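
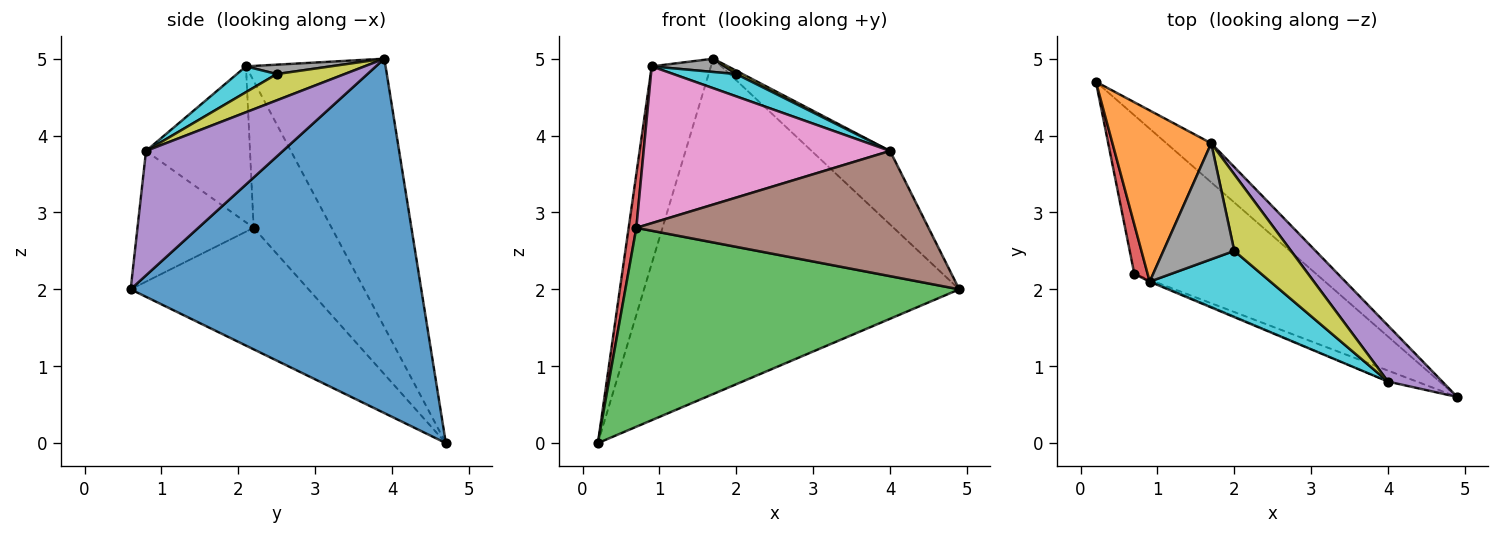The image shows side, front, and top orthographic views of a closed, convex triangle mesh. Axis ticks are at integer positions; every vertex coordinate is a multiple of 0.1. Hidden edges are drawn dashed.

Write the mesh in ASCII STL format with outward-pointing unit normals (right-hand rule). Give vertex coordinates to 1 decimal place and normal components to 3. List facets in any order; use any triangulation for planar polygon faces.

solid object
 facet normal 0.675 0.733 -0.085
  outer loop
   vertex 1.7 3.9 5.0
   vertex 4.9 0.6 2.0
   vertex 0.2 4.7 0.0
  endloop
 endfacet
 facet normal -0.872 0.370 0.321
  outer loop
   vertex 0.9 2.1 4.9
   vertex 1.7 3.9 5.0
   vertex 0.2 4.7 0.0
  endloop
 endfacet
 facet normal -0.385 -0.722 -0.576
  outer loop
   vertex 0.7 2.2 2.8
   vertex 0.2 4.7 0.0
   vertex 4.9 0.6 2.0
  endloop
 endfacet
 facet normal -0.991 -0.098 0.090
  outer loop
   vertex 0.7 2.2 2.8
   vertex 0.9 2.1 4.9
   vertex 0.2 4.7 0.0
  endloop
 endfacet
 facet normal 0.811 0.465 0.354
  outer loop
   vertex 4.0 0.8 3.8
   vertex 4.9 0.6 2.0
   vertex 1.7 3.9 5.0
  endloop
 endfacet
 facet normal -0.368 -0.926 -0.081
  outer loop
   vertex 4.0 0.8 3.8
   vertex 0.7 2.2 2.8
   vertex 4.9 0.6 2.0
  endloop
 endfacet
 facet normal -0.389 -0.921 -0.007
  outer loop
   vertex 4.0 0.8 3.8
   vertex 0.9 2.1 4.9
   vertex 0.7 2.2 2.8
  endloop
 endfacet
 facet normal 0.131 -0.113 0.985
  outer loop
   vertex 2.0 2.5 4.8
   vertex 1.7 3.9 5.0
   vertex 0.9 2.1 4.9
  endloop
 endfacet
 facet normal 0.420 -0.040 0.907
  outer loop
   vertex 2.0 2.5 4.8
   vertex 4.0 0.8 3.8
   vertex 1.7 3.9 5.0
  endloop
 endfacet
 facet normal 0.198 -0.313 0.929
  outer loop
   vertex 2.0 2.5 4.8
   vertex 0.9 2.1 4.9
   vertex 4.0 0.8 3.8
  endloop
 endfacet
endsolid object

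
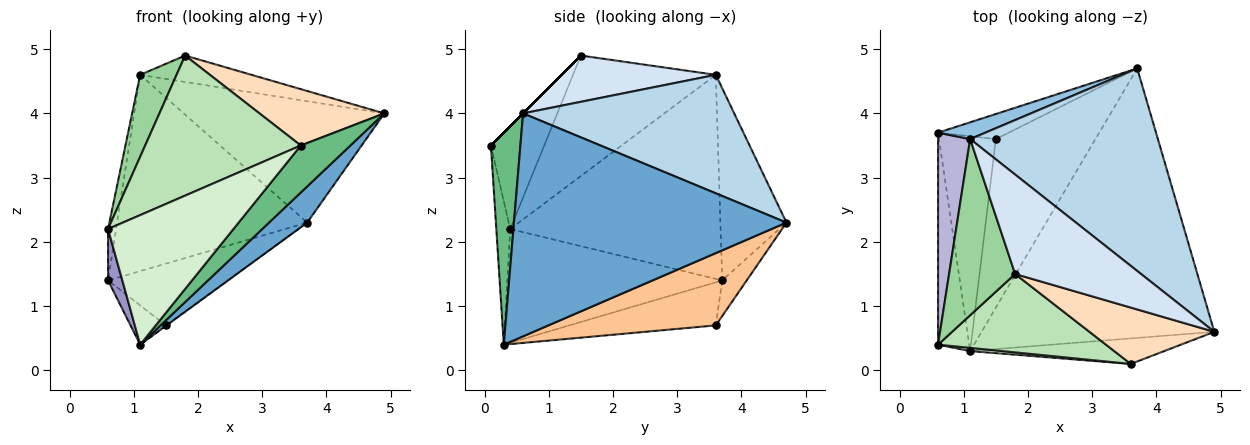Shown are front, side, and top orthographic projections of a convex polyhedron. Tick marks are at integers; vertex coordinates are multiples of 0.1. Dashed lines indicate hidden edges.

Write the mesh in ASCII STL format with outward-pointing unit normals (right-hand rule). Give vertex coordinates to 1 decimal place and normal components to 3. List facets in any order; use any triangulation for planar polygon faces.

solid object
 facet normal 0.689 -0.096 -0.719
  outer loop
   vertex 1.1 0.3 0.4
   vertex 3.7 4.7 2.3
   vertex 4.9 0.6 4.0
  endloop
 endfacet
 facet normal -0.327 0.942 0.081
  outer loop
   vertex 1.1 3.6 4.6
   vertex 3.7 4.7 2.3
   vertex 0.6 3.7 1.4
  endloop
 endfacet
 facet normal 0.476 0.452 0.754
  outer loop
   vertex 1.1 3.6 4.6
   vertex 4.9 0.6 4.0
   vertex 3.7 4.7 2.3
  endloop
 endfacet
 facet normal 0.335 0.242 0.911
  outer loop
   vertex 1.1 3.6 4.6
   vertex 1.8 1.5 4.9
   vertex 4.9 0.6 4.0
  endloop
 endfacet
 facet normal -0.186 0.910 -0.370
  outer loop
   vertex 1.5 3.6 0.7
   vertex 0.6 3.7 1.4
   vertex 3.7 4.7 2.3
  endloop
 endfacet
 facet normal -0.598 0.144 -0.789
  outer loop
   vertex 1.5 3.6 0.7
   vertex 1.1 0.3 0.4
   vertex 0.6 3.7 1.4
  endloop
 endfacet
 facet normal 0.587 0.002 -0.809
  outer loop
   vertex 1.5 3.6 0.7
   vertex 3.7 4.7 2.3
   vertex 1.1 0.3 0.4
  endloop
 endfacet
 facet normal 0.000 -0.707 0.707
  outer loop
   vertex 3.6 0.1 3.5
   vertex 4.9 0.6 4.0
   vertex 1.8 1.5 4.9
  endloop
 endfacet
 facet normal 0.462 -0.779 -0.423
  outer loop
   vertex 3.6 0.1 3.5
   vertex 1.1 0.3 0.4
   vertex 4.9 0.6 4.0
  endloop
 endfacet
 facet normal -0.856 -0.218 0.469
  outer loop
   vertex 0.6 0.4 2.2
   vertex 1.8 1.5 4.9
   vertex 1.1 3.6 4.6
  endloop
 endfacet
 facet normal -0.286 -0.836 0.468
  outer loop
   vertex 0.6 0.4 2.2
   vertex 3.6 0.1 3.5
   vertex 1.8 1.5 4.9
  endloop
 endfacet
 facet normal -0.110 -0.994 0.025
  outer loop
   vertex 0.6 0.4 2.2
   vertex 1.1 0.3 0.4
   vertex 3.6 0.1 3.5
  endloop
 endfacet
 facet normal -0.962 -0.064 -0.264
  outer loop
   vertex 0.6 0.4 2.2
   vertex 0.6 3.7 1.4
   vertex 1.1 0.3 0.4
  endloop
 endfacet
 facet normal -0.987 0.038 0.155
  outer loop
   vertex 0.6 0.4 2.2
   vertex 1.1 3.6 4.6
   vertex 0.6 3.7 1.4
  endloop
 endfacet
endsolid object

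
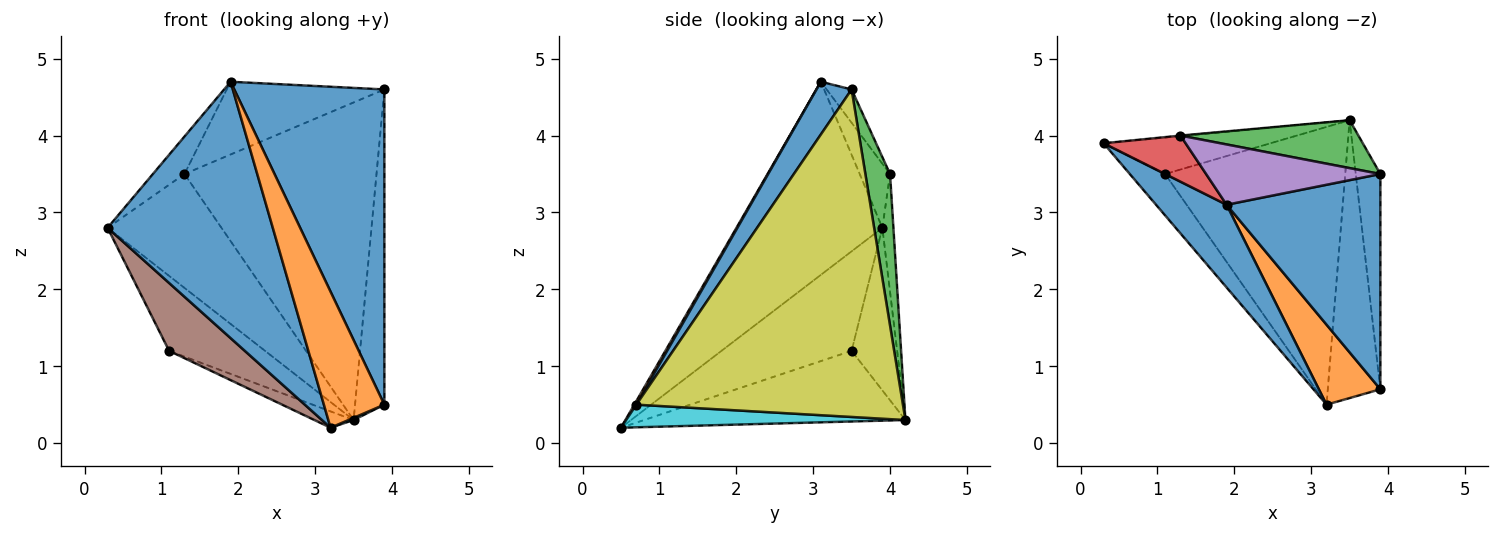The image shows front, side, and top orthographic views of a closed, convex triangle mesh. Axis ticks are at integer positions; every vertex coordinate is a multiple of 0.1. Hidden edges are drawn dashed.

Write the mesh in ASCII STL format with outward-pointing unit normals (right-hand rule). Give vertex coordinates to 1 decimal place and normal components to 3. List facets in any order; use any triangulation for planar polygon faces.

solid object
 facet normal -0.643 -0.729 0.235
  outer loop
   vertex 1.9 3.1 4.7
   vertex 0.3 3.9 2.8
   vertex 3.2 0.5 0.2
  endloop
 endfacet
 facet normal -0.097 0.995 -0.004
  outer loop
   vertex 1.3 4.0 3.5
   vertex 3.5 4.2 0.3
   vertex 0.3 3.9 2.8
  endloop
 endfacet
 facet normal 0.126 0.981 0.148
  outer loop
   vertex 1.3 4.0 3.5
   vertex 3.9 3.5 4.6
   vertex 3.5 4.2 0.3
  endloop
 endfacet
 facet normal -0.518 0.539 0.664
  outer loop
   vertex 1.3 4.0 3.5
   vertex 0.3 3.9 2.8
   vertex 1.9 3.1 4.7
  endloop
 endfacet
 facet normal -0.121 0.764 0.634
  outer loop
   vertex 1.3 4.0 3.5
   vertex 1.9 3.1 4.7
   vertex 3.9 3.5 4.6
  endloop
 endfacet
 facet normal -0.826 -0.481 -0.293
  outer loop
   vertex 1.1 3.5 1.2
   vertex 3.2 0.5 0.2
   vertex 0.3 3.9 2.8
  endloop
 endfacet
 facet normal -0.392 0.827 -0.403
  outer loop
   vertex 1.1 3.5 1.2
   vertex 0.3 3.9 2.8
   vertex 3.5 4.2 0.3
  endloop
 endfacet
 facet normal -0.365 0.055 -0.930
  outer loop
   vertex 1.1 3.5 1.2
   vertex 3.5 4.2 0.3
   vertex 3.2 0.5 0.2
  endloop
 endfacet
 facet normal 0.991 0.109 -0.074
  outer loop
   vertex 3.9 0.7 0.5
   vertex 3.5 4.2 0.3
   vertex 3.9 3.5 4.6
  endloop
 endfacet
 facet normal 0.396 -0.007 -0.918
  outer loop
   vertex 3.9 0.7 0.5
   vertex 3.2 0.5 0.2
   vertex 3.5 4.2 0.3
  endloop
 endfacet
 facet normal 0.190 -0.811 0.554
  outer loop
   vertex 3.9 0.7 0.5
   vertex 3.9 3.5 4.6
   vertex 1.9 3.1 4.7
  endloop
 endfacet
 facet normal 0.029 -0.862 0.506
  outer loop
   vertex 3.9 0.7 0.5
   vertex 1.9 3.1 4.7
   vertex 3.2 0.5 0.2
  endloop
 endfacet
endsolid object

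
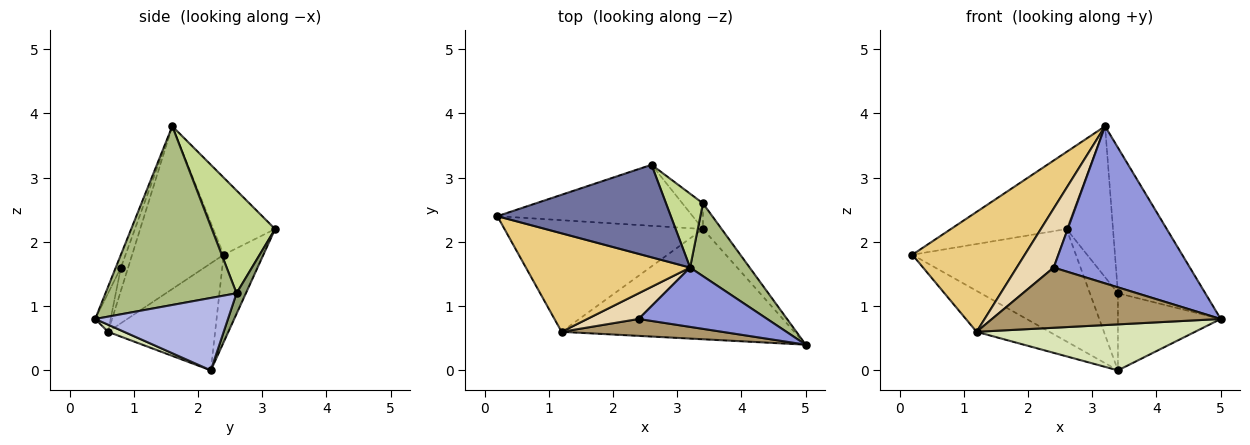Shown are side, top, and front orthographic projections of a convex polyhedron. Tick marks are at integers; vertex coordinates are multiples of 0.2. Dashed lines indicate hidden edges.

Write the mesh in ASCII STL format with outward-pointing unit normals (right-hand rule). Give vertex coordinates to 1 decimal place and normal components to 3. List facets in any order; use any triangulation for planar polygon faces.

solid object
 facet normal -0.323 0.606 0.727
  outer loop
   vertex 3.2 1.6 3.8
   vertex 2.6 3.2 2.2
   vertex 0.2 2.4 1.8
  endloop
 endfacet
 facet normal -0.209 0.859 -0.467
  outer loop
   vertex 3.4 2.2 0.0
   vertex 0.2 2.4 1.8
   vertex 2.6 3.2 2.2
  endloop
 endfacet
 facet normal -0.035 -0.935 0.353
  outer loop
   vertex 2.4 0.8 1.6
   vertex 5.0 0.4 0.8
   vertex 3.2 1.6 3.8
  endloop
 endfacet
 facet normal 0.775 0.600 -0.200
  outer loop
   vertex 3.4 2.6 1.2
   vertex 5.0 0.4 0.8
   vertex 3.4 2.2 0.0
  endloop
 endfacet
 facet normal 0.302 0.905 -0.302
  outer loop
   vertex 3.4 2.6 1.2
   vertex 3.4 2.2 0.0
   vertex 2.6 3.2 2.2
  endloop
 endfacet
 facet normal 0.802 0.535 0.267
  outer loop
   vertex 3.4 2.6 1.2
   vertex 3.2 1.6 3.8
   vertex 5.0 0.4 0.8
  endloop
 endfacet
 facet normal 0.774 0.569 0.278
  outer loop
   vertex 3.4 2.6 1.2
   vertex 2.6 3.2 2.2
   vertex 3.2 1.6 3.8
  endloop
 endfacet
 facet normal 0.028 -0.385 -0.923
  outer loop
   vertex 1.2 0.6 0.6
   vertex 3.4 2.2 0.0
   vertex 5.0 0.4 0.8
  endloop
 endfacet
 facet normal -0.065 -0.961 0.270
  outer loop
   vertex 1.2 0.6 0.6
   vertex 5.0 0.4 0.8
   vertex 2.4 0.8 1.6
  endloop
 endfacet
 facet normal -0.452 0.307 -0.837
  outer loop
   vertex 1.2 0.6 0.6
   vertex 0.2 2.4 1.8
   vertex 3.4 2.2 0.0
  endloop
 endfacet
 facet normal -0.533 -0.654 0.537
  outer loop
   vertex 1.2 0.6 0.6
   vertex 3.2 1.6 3.8
   vertex 0.2 2.4 1.8
  endloop
 endfacet
 facet normal -0.177 -0.903 0.392
  outer loop
   vertex 1.2 0.6 0.6
   vertex 2.4 0.8 1.6
   vertex 3.2 1.6 3.8
  endloop
 endfacet
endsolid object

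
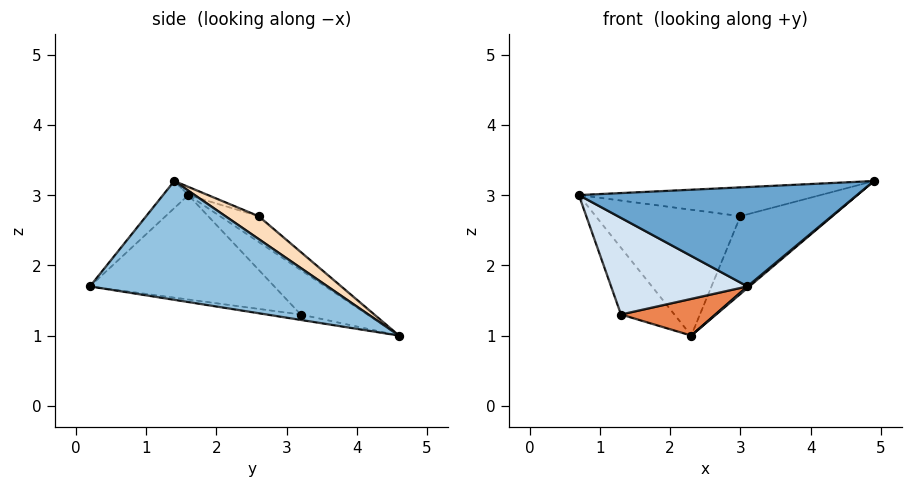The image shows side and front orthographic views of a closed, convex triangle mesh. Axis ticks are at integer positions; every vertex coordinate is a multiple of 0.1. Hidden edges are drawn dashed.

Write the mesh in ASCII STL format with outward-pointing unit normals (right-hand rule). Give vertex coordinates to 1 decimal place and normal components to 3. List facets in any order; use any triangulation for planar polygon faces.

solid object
 facet normal -0.067 -0.738 0.671
  outer loop
   vertex 3.1 0.2 1.7
   vertex 4.9 1.4 3.2
   vertex 0.7 1.6 3.0
  endloop
 endfacet
 facet normal 0.642 -0.005 -0.767
  outer loop
   vertex 3.1 0.2 1.7
   vertex 2.3 4.6 1.0
   vertex 4.9 1.4 3.2
  endloop
 endfacet
 facet normal -0.745 0.596 0.298
  outer loop
   vertex 1.3 3.2 1.3
   vertex 0.7 1.6 3.0
   vertex 2.3 4.6 1.0
  endloop
 endfacet
 facet normal -0.614 -0.455 -0.645
  outer loop
   vertex 1.3 3.2 1.3
   vertex 3.1 0.2 1.7
   vertex 0.7 1.6 3.0
  endloop
 endfacet
 facet normal -0.061 -0.168 -0.984
  outer loop
   vertex 1.3 3.2 1.3
   vertex 2.3 4.6 1.0
   vertex 3.1 0.2 1.7
  endloop
 endfacet
 facet normal -0.028 0.346 0.938
  outer loop
   vertex 3.0 2.6 2.7
   vertex 0.7 1.6 3.0
   vertex 4.9 1.4 3.2
  endloop
 endfacet
 facet normal -0.162 0.606 0.779
  outer loop
   vertex 3.0 2.6 2.7
   vertex 2.3 4.6 1.0
   vertex 0.7 1.6 3.0
  endloop
 endfacet
 facet normal 0.244 0.676 0.695
  outer loop
   vertex 3.0 2.6 2.7
   vertex 4.9 1.4 3.2
   vertex 2.3 4.6 1.0
  endloop
 endfacet
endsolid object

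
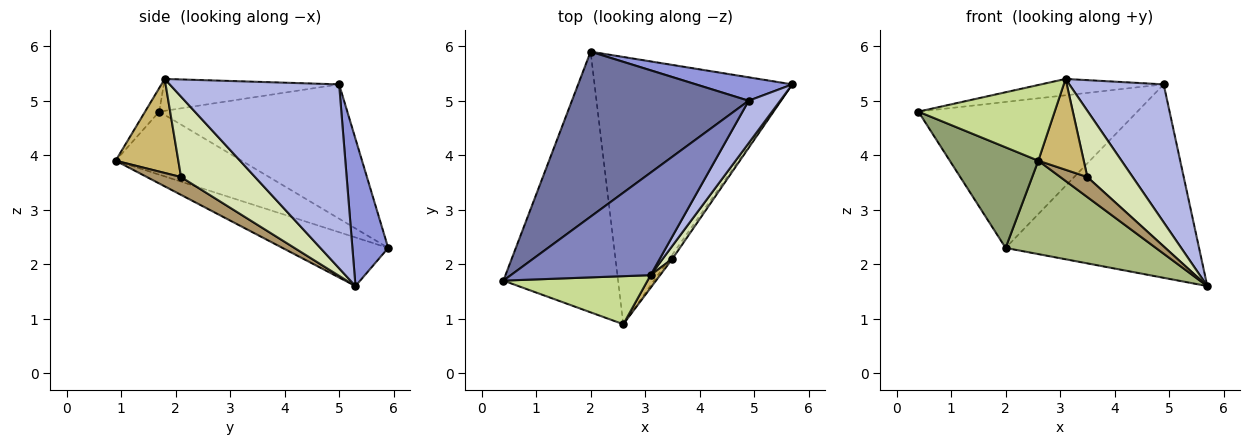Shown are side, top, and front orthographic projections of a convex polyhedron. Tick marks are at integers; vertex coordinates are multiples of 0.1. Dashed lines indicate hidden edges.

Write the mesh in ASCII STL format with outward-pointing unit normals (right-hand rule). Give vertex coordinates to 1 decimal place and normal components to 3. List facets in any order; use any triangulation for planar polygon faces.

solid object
 facet normal -0.495 0.576 0.651
  outer loop
   vertex 4.9 5.0 5.3
   vertex 2.0 5.9 2.3
   vertex 0.4 1.7 4.8
  endloop
 endfacet
 facet normal -0.220 0.154 0.963
  outer loop
   vertex 4.9 5.0 5.3
   vertex 0.4 1.7 4.8
   vertex 3.1 1.8 5.4
  endloop
 endfacet
 facet normal 0.181 0.976 0.118
  outer loop
   vertex 4.9 5.0 5.3
   vertex 5.7 5.3 1.6
   vertex 2.0 5.9 2.3
  endloop
 endfacet
 facet normal 0.864 -0.481 0.148
  outer loop
   vertex 4.9 5.0 5.3
   vertex 3.1 1.8 5.4
   vertex 5.7 5.3 1.6
  endloop
 endfacet
 facet normal -0.456 -0.320 -0.830
  outer loop
   vertex 2.6 0.9 3.9
   vertex 0.4 1.7 4.8
   vertex 2.0 5.9 2.3
  endloop
 endfacet
 facet normal -0.226 -0.321 -0.920
  outer loop
   vertex 2.6 0.9 3.9
   vertex 2.0 5.9 2.3
   vertex 5.7 5.3 1.6
  endloop
 endfacet
 facet normal -0.087 -0.841 0.534
  outer loop
   vertex 2.6 0.9 3.9
   vertex 3.1 1.8 5.4
   vertex 0.4 1.7 4.8
  endloop
 endfacet
 facet normal 0.848 -0.520 0.102
  outer loop
   vertex 3.5 2.1 3.6
   vertex 5.7 5.3 1.6
   vertex 3.1 1.8 5.4
  endloop
 endfacet
 facet normal 0.777 -0.615 -0.130
  outer loop
   vertex 3.5 2.1 3.6
   vertex 2.6 0.9 3.9
   vertex 5.7 5.3 1.6
  endloop
 endfacet
 facet normal 0.807 -0.585 0.082
  outer loop
   vertex 3.5 2.1 3.6
   vertex 3.1 1.8 5.4
   vertex 2.6 0.9 3.9
  endloop
 endfacet
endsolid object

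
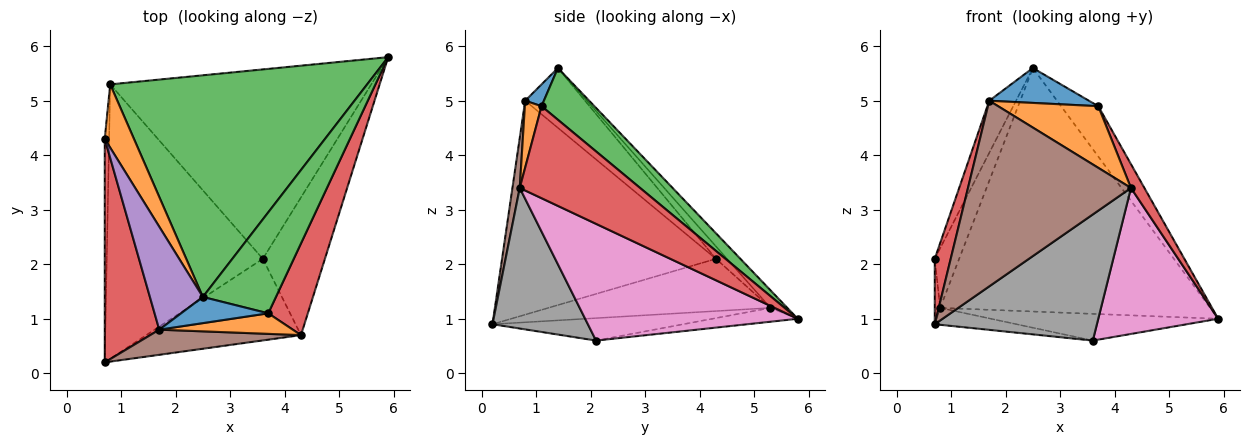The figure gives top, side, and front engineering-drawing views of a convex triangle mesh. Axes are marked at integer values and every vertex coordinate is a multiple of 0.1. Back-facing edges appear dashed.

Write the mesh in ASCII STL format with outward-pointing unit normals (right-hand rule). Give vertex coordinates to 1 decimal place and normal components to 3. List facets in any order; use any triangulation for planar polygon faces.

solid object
 facet normal -0.996 0.024 -0.084
  outer loop
   vertex 0.8 5.3 1.2
   vertex 0.7 0.2 0.9
   vertex 0.7 4.3 2.1
  endloop
 endfacet
 facet normal -0.296 0.655 0.695
  outer loop
   vertex 0.8 5.3 1.2
   vertex 0.7 4.3 2.1
   vertex 2.5 1.4 5.6
  endloop
 endfacet
 facet normal -0.046 0.739 0.673
  outer loop
   vertex 0.8 5.3 1.2
   vertex 2.5 1.4 5.6
   vertex 5.9 5.8 1.0
  endloop
 endfacet
 facet normal -0.967 -0.072 0.246
  outer loop
   vertex 1.7 0.8 5.0
   vertex 0.7 4.3 2.1
   vertex 0.7 0.2 0.9
  endloop
 endfacet
 facet normal -0.710 0.318 0.629
  outer loop
   vertex 1.7 0.8 5.0
   vertex 2.5 1.4 5.6
   vertex 0.7 4.3 2.1
  endloop
 endfacet
 facet normal 0.044 -0.990 0.134
  outer loop
   vertex 1.7 0.8 5.0
   vertex 0.7 0.2 0.9
   vertex 4.3 0.7 3.4
  endloop
 endfacet
 facet normal 0.790 -0.446 -0.420
  outer loop
   vertex 3.6 2.1 0.6
   vertex 5.9 5.8 1.0
   vertex 4.3 0.7 3.4
  endloop
 endfacet
 facet normal 0.443 -0.753 -0.487
  outer loop
   vertex 3.6 2.1 0.6
   vertex 4.3 0.7 3.4
   vertex 0.7 0.2 0.9
  endloop
 endfacet
 facet normal -0.052 0.140 -0.989
  outer loop
   vertex 3.6 2.1 0.6
   vertex 0.8 5.3 1.2
   vertex 5.9 5.8 1.0
  endloop
 endfacet
 facet normal -0.142 0.061 -0.988
  outer loop
   vertex 3.6 2.1 0.6
   vertex 0.7 0.2 0.9
   vertex 0.8 5.3 1.2
  endloop
 endfacet
 facet normal 0.148 -0.791 0.593
  outer loop
   vertex 3.7 1.1 4.9
   vertex 2.5 1.4 5.6
   vertex 1.7 0.8 5.0
  endloop
 endfacet
 facet normal 0.156 -0.937 0.312
  outer loop
   vertex 3.7 1.1 4.9
   vertex 1.7 0.8 5.0
   vertex 4.3 0.7 3.4
  endloop
 endfacet
 facet normal 0.535 0.377 0.756
  outer loop
   vertex 3.7 1.1 4.9
   vertex 5.9 5.8 1.0
   vertex 2.5 1.4 5.6
  endloop
 endfacet
 facet normal 0.914 -0.102 0.393
  outer loop
   vertex 3.7 1.1 4.9
   vertex 4.3 0.7 3.4
   vertex 5.9 5.8 1.0
  endloop
 endfacet
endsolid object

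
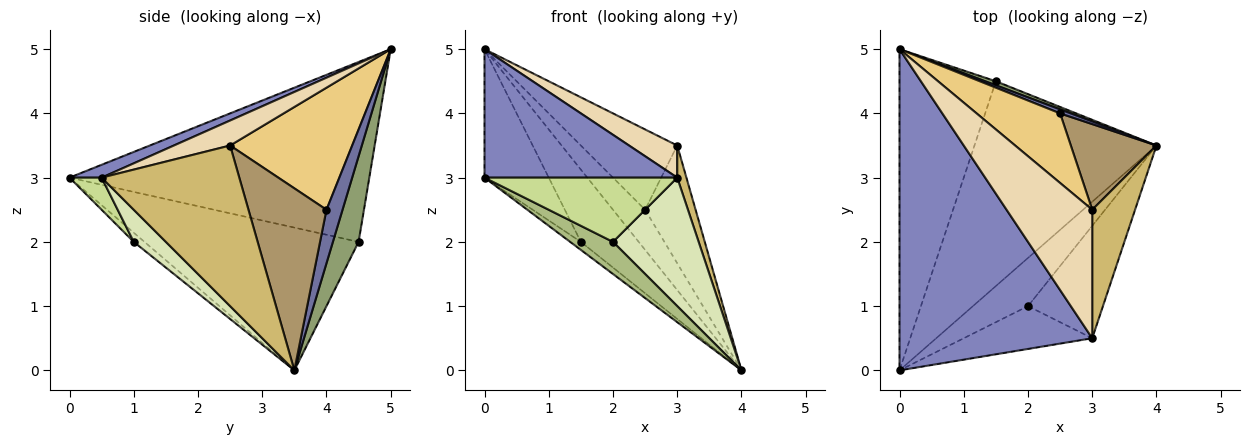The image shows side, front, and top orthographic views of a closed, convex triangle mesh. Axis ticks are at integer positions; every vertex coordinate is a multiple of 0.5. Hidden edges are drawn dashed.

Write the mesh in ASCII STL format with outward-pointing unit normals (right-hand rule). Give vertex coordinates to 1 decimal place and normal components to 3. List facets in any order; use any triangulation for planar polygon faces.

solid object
 facet normal 0.445 0.891 0.089
  outer loop
   vertex 2.5 4.0 2.5
   vertex 4.0 3.5 0.0
   vertex 0.0 5.0 5.0
  endloop
 endfacet
 facet normal 0.062 -0.371 0.927
  outer loop
   vertex 3.0 0.5 3.0
   vertex 0.0 5.0 5.0
   vertex 0.0 0.0 3.0
  endloop
 endfacet
 facet normal -0.617 0.031 -0.786
  outer loop
   vertex 1.5 4.5 2.0
   vertex 4.0 3.5 0.0
   vertex 0.0 0.0 3.0
  endloop
 endfacet
 facet normal -0.866 0.186 -0.464
  outer loop
   vertex 1.5 4.5 2.0
   vertex 0.0 0.0 3.0
   vertex 0.0 5.0 5.0
  endloop
 endfacet
 facet normal 0.406 0.913 0.051
  outer loop
   vertex 1.5 4.5 2.0
   vertex 0.0 5.0 5.0
   vertex 4.0 3.5 0.0
  endloop
 endfacet
 facet normal -0.137 -0.549 -0.824
  outer loop
   vertex 2.0 1.0 2.0
   vertex 0.0 0.0 3.0
   vertex 4.0 3.5 0.0
  endloop
 endfacet
 facet normal 0.137 -0.824 -0.549
  outer loop
   vertex 2.0 1.0 2.0
   vertex 3.0 0.5 3.0
   vertex 0.0 0.0 3.0
  endloop
 endfacet
 facet normal 0.272 -0.724 -0.634
  outer loop
   vertex 2.0 1.0 2.0
   vertex 4.0 3.5 0.0
   vertex 3.0 0.5 3.0
  endloop
 endfacet
 facet normal 0.781 0.505 0.367
  outer loop
   vertex 3.0 2.5 3.5
   vertex 4.0 3.5 0.0
   vertex 2.5 4.0 2.5
  endloop
 endfacet
 facet normal 0.964 -0.064 0.257
  outer loop
   vertex 3.0 2.5 3.5
   vertex 3.0 0.5 3.0
   vertex 4.0 3.5 0.0
  endloop
 endfacet
 facet normal 0.691 0.546 0.473
  outer loop
   vertex 3.0 2.5 3.5
   vertex 2.5 4.0 2.5
   vertex 0.0 5.0 5.0
  endloop
 endfacet
 facet normal 0.272 -0.233 0.933
  outer loop
   vertex 3.0 2.5 3.5
   vertex 0.0 5.0 5.0
   vertex 3.0 0.5 3.0
  endloop
 endfacet
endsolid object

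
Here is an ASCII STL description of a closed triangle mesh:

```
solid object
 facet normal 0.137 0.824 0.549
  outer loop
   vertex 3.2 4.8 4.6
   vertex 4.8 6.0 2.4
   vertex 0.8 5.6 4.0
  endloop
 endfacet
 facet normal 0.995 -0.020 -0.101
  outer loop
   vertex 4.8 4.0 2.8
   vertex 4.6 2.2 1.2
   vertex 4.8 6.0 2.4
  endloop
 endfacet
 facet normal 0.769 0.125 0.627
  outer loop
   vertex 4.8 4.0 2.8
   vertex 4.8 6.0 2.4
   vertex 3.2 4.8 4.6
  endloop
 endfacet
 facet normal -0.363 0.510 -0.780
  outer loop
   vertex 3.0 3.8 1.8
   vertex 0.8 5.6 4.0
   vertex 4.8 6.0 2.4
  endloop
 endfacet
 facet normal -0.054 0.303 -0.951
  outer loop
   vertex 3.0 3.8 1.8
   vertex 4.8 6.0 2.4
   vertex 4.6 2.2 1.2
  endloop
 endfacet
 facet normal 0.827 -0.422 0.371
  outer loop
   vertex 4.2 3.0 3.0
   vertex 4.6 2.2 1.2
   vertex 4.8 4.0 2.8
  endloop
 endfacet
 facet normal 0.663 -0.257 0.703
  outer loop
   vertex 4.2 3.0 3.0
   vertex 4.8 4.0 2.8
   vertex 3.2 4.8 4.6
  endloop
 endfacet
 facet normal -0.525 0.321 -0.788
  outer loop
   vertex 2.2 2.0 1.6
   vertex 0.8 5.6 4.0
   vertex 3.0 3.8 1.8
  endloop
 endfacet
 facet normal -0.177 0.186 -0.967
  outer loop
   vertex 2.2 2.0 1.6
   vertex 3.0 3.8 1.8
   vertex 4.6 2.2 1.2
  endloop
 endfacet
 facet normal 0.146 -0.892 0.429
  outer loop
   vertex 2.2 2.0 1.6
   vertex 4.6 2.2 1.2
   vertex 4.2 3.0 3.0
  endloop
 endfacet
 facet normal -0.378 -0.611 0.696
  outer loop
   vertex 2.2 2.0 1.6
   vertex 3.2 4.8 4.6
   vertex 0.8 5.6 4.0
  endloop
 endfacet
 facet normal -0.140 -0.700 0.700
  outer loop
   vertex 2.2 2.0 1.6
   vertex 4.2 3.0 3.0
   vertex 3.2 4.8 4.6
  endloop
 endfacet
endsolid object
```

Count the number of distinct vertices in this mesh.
8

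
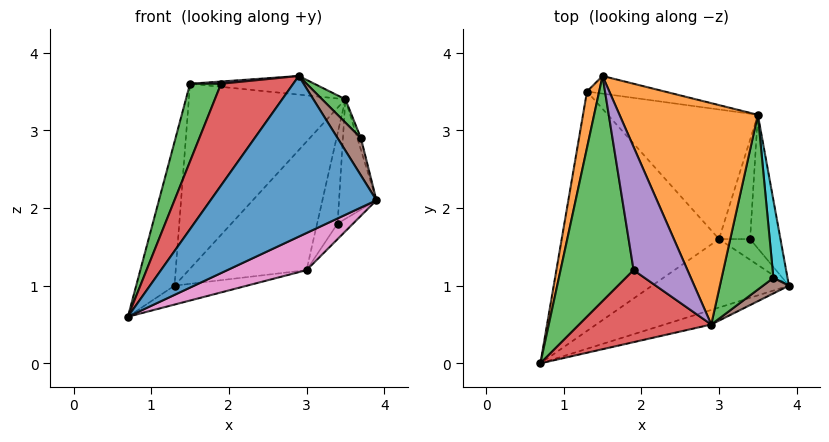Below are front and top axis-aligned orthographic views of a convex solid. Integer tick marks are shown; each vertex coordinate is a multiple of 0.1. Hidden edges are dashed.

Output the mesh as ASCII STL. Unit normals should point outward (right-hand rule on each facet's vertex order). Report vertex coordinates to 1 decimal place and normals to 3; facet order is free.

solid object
 facet normal 0.333 -0.939 -0.085
  outer loop
   vertex 2.9 0.5 3.7
   vertex 0.7 0.0 0.6
   vertex 3.9 1.0 2.1
  endloop
 endfacet
 facet normal -0.985 0.162 0.063
  outer loop
   vertex 1.3 3.5 1.0
   vertex 0.7 0.0 0.6
   vertex 1.5 3.7 3.6
  endloop
 endfacet
 facet normal -0.898 -0.144 0.417
  outer loop
   vertex 1.9 1.2 3.6
   vertex 1.5 3.7 3.6
   vertex 0.7 0.0 0.6
  endloop
 endfacet
 facet normal -0.532 -0.691 0.489
  outer loop
   vertex 1.9 1.2 3.6
   vertex 0.7 0.0 0.6
   vertex 2.9 0.5 3.7
  endloop
 endfacet
 facet normal -0.112 -0.018 0.994
  outer loop
   vertex 1.9 1.2 3.6
   vertex 2.9 0.5 3.7
   vertex 1.5 3.7 3.6
  endloop
 endfacet
 facet normal 0.733 -0.628 0.262
  outer loop
   vertex 3.7 1.1 2.9
   vertex 2.9 0.5 3.7
   vertex 3.9 1.0 2.1
  endloop
 endfacet
 facet normal 0.489 -0.416 -0.767
  outer loop
   vertex 3.0 1.6 1.2
   vertex 3.9 1.0 2.1
   vertex 0.7 0.0 0.6
  endloop
 endfacet
 facet normal 0.201 0.077 -0.977
  outer loop
   vertex 3.0 1.6 1.2
   vertex 0.7 0.0 0.6
   vertex 1.3 3.5 1.0
  endloop
 endfacet
 facet normal 0.233 0.968 -0.092
  outer loop
   vertex 3.5 3.2 3.4
   vertex 1.3 3.5 1.0
   vertex 1.5 3.7 3.6
  endloop
 endfacet
 facet normal 0.971 0.036 0.238
  outer loop
   vertex 3.5 3.2 3.4
   vertex 3.7 1.1 2.9
   vertex 3.9 1.0 2.1
  endloop
 endfacet
 facet normal 0.657 0.531 -0.536
  outer loop
   vertex 3.5 3.2 3.4
   vertex 3.0 1.6 1.2
   vertex 1.3 3.5 1.0
  endloop
 endfacet
 facet normal 0.120 0.083 0.989
  outer loop
   vertex 3.5 3.2 3.4
   vertex 1.5 3.7 3.6
   vertex 2.9 0.5 3.7
  endloop
 endfacet
 facet normal 0.737 -0.089 0.670
  outer loop
   vertex 3.5 3.2 3.4
   vertex 2.9 0.5 3.7
   vertex 3.7 1.1 2.9
  endloop
 endfacet
 facet normal 0.768 0.384 -0.512
  outer loop
   vertex 3.4 1.6 1.8
   vertex 3.9 1.0 2.1
   vertex 3.0 1.6 1.2
  endloop
 endfacet
 facet normal 0.780 0.417 -0.466
  outer loop
   vertex 3.4 1.6 1.8
   vertex 3.5 3.2 3.4
   vertex 3.9 1.0 2.1
  endloop
 endfacet
 facet normal 0.743 0.449 -0.496
  outer loop
   vertex 3.4 1.6 1.8
   vertex 3.0 1.6 1.2
   vertex 3.5 3.2 3.4
  endloop
 endfacet
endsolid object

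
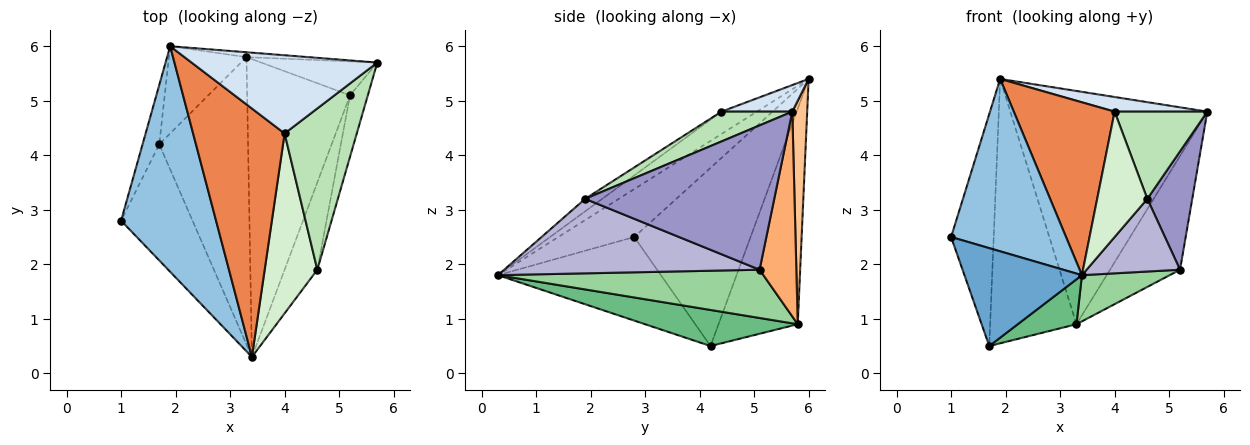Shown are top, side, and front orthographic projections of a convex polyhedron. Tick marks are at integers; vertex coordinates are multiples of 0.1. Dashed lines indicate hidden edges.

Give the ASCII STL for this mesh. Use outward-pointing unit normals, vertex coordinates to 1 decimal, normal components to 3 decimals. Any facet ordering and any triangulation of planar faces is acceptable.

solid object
 facet normal -0.667 -0.481 -0.570
  outer loop
   vertex 1.7 4.2 0.5
   vertex 3.4 0.3 1.8
   vertex 1.0 2.8 2.5
  endloop
 endfacet
 facet normal -0.372 -0.564 0.737
  outer loop
   vertex 1.9 6.0 5.4
   vertex 1.0 2.8 2.5
   vertex 3.4 0.3 1.8
  endloop
 endfacet
 facet normal -0.935 0.343 -0.088
  outer loop
   vertex 1.9 6.0 5.4
   vertex 1.7 4.2 0.5
   vertex 1.0 2.8 2.5
  endloop
 endfacet
 facet normal 0.139 -0.182 0.973
  outer loop
   vertex 4.0 4.4 4.8
   vertex 5.7 5.7 4.8
   vertex 1.9 6.0 5.4
  endloop
 endfacet
 facet normal -0.197 -0.560 0.805
  outer loop
   vertex 4.0 4.4 4.8
   vertex 1.9 6.0 5.4
   vertex 3.4 0.3 1.8
  endloop
 endfacet
 facet normal 0.449 0.856 -0.255
  outer loop
   vertex 3.3 5.8 0.9
   vertex 5.7 5.7 4.8
   vertex 5.2 5.1 1.9
  endloop
 endfacet
 facet normal 0.075 0.997 -0.021
  outer loop
   vertex 3.3 5.8 0.9
   vertex 1.9 6.0 5.4
   vertex 5.7 5.7 4.8
  endloop
 endfacet
 facet normal -0.657 0.716 -0.236
  outer loop
   vertex 3.3 5.8 0.9
   vertex 1.7 4.2 0.5
   vertex 1.9 6.0 5.4
  endloop
 endfacet
 facet normal 0.372 -0.143 -0.917
  outer loop
   vertex 3.3 5.8 0.9
   vertex 3.4 0.3 1.8
   vertex 1.7 4.2 0.5
  endloop
 endfacet
 facet normal 0.421 -0.139 -0.897
  outer loop
   vertex 3.3 5.8 0.9
   vertex 5.2 5.1 1.9
   vertex 3.4 0.3 1.8
  endloop
 endfacet
 facet normal 0.342 -0.447 0.827
  outer loop
   vertex 4.6 1.9 3.2
   vertex 5.7 5.7 4.8
   vertex 4.0 4.4 4.8
  endloop
 endfacet
 facet normal -0.191 -0.561 0.805
  outer loop
   vertex 4.6 1.9 3.2
   vertex 4.0 4.4 4.8
   vertex 3.4 0.3 1.8
  endloop
 endfacet
 facet normal 0.966 -0.229 -0.119
  outer loop
   vertex 4.6 1.9 3.2
   vertex 5.2 5.1 1.9
   vertex 5.7 5.7 4.8
  endloop
 endfacet
 facet normal 0.868 -0.318 -0.381
  outer loop
   vertex 4.6 1.9 3.2
   vertex 3.4 0.3 1.8
   vertex 5.2 5.1 1.9
  endloop
 endfacet
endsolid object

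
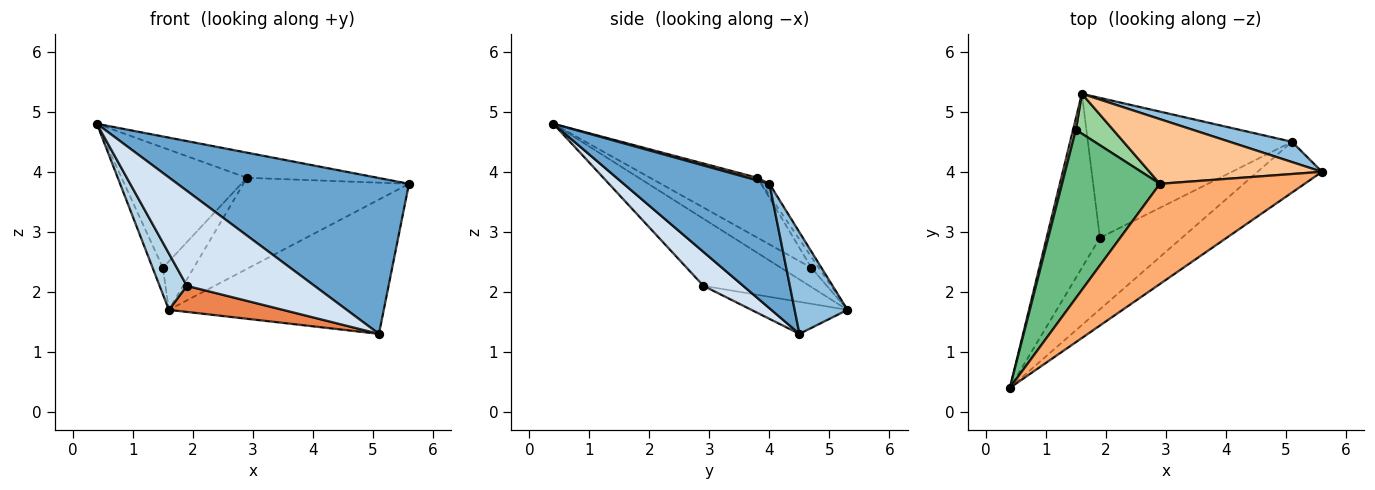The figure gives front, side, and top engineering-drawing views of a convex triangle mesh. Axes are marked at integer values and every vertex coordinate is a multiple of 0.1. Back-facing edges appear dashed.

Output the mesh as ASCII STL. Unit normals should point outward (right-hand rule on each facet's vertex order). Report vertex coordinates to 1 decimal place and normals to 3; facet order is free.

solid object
 facet normal 0.514 -0.816 -0.266
  outer loop
   vertex 5.1 4.5 1.3
   vertex 5.6 4.0 3.8
   vertex 0.4 0.4 4.8
  endloop
 endfacet
 facet normal 0.236 0.961 0.145
  outer loop
   vertex 5.1 4.5 1.3
   vertex 1.6 5.3 1.7
   vertex 5.6 4.0 3.8
  endloop
 endfacet
 facet normal -0.768 -0.198 -0.609
  outer loop
   vertex 1.9 2.9 2.1
   vertex 0.4 0.4 4.8
   vertex 1.6 5.3 1.7
  endloop
 endfacet
 facet normal 0.242 -0.775 -0.584
  outer loop
   vertex 1.9 2.9 2.1
   vertex 5.1 4.5 1.3
   vertex 0.4 0.4 4.8
  endloop
 endfacet
 facet normal -0.152 -0.181 -0.972
  outer loop
   vertex 1.9 2.9 2.1
   vertex 1.6 5.3 1.7
   vertex 5.1 4.5 1.3
  endloop
 endfacet
 facet normal 0.018 0.244 0.970
  outer loop
   vertex 2.9 3.8 3.9
   vertex 0.4 0.4 4.8
   vertex 5.6 4.0 3.8
  endloop
 endfacet
 facet normal -0.039 0.815 0.579
  outer loop
   vertex 2.9 3.8 3.9
   vertex 5.6 4.0 3.8
   vertex 1.6 5.3 1.7
  endloop
 endfacet
 facet normal -0.938 0.317 0.137
  outer loop
   vertex 1.5 4.7 2.4
   vertex 1.6 5.3 1.7
   vertex 0.4 0.4 4.8
  endloop
 endfacet
 facet normal -0.446 0.521 0.728
  outer loop
   vertex 1.5 4.7 2.4
   vertex 0.4 0.4 4.8
   vertex 2.9 3.8 3.9
  endloop
 endfacet
 facet normal -0.181 0.759 0.625
  outer loop
   vertex 1.5 4.7 2.4
   vertex 2.9 3.8 3.9
   vertex 1.6 5.3 1.7
  endloop
 endfacet
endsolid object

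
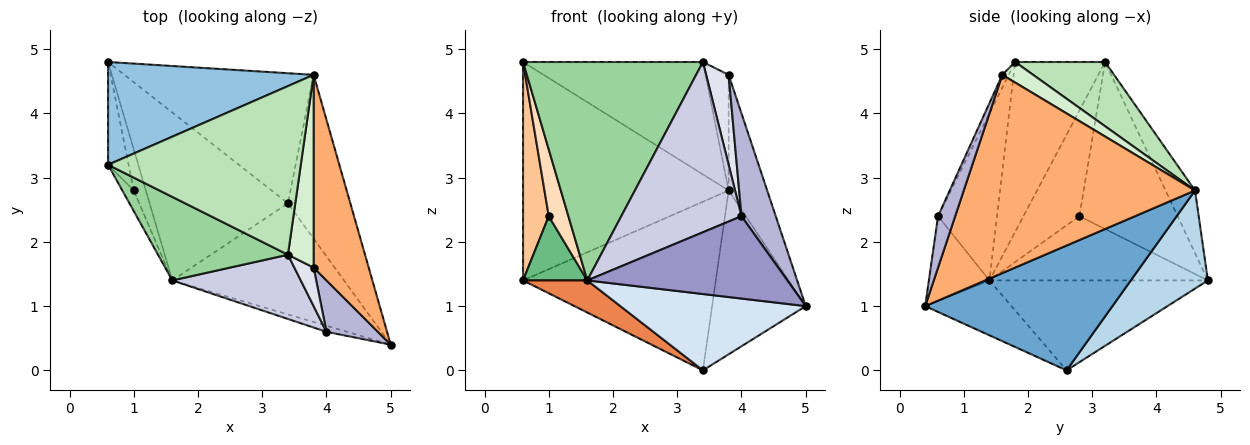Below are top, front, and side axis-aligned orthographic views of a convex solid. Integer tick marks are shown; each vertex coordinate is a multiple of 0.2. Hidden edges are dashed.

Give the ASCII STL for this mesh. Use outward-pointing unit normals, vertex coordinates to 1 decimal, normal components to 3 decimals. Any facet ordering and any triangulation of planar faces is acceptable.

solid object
 facet normal 0.816 0.408 -0.408
  outer loop
   vertex 3.8 4.6 2.8
   vertex 5.0 0.4 1.0
   vertex 3.4 2.6 0.0
  endloop
 endfacet
 facet normal -0.129 0.897 0.422
  outer loop
   vertex 3.8 4.6 2.8
   vertex 0.6 4.8 1.4
   vertex 0.6 3.2 4.8
  endloop
 endfacet
 facet normal 0.302 0.755 -0.582
  outer loop
   vertex 3.8 4.6 2.8
   vertex 3.4 2.6 0.0
   vertex 0.6 4.8 1.4
  endloop
 endfacet
 facet normal -0.255 -0.548 -0.797
  outer loop
   vertex 1.6 1.4 1.4
   vertex 3.4 2.6 0.0
   vertex 5.0 0.4 1.0
  endloop
 endfacet
 facet normal -0.538 -0.158 -0.828
  outer loop
   vertex 1.6 1.4 1.4
   vertex 0.6 4.8 1.4
   vertex 3.4 2.6 0.0
  endloop
 endfacet
 facet normal 0.951 0.159 0.264
  outer loop
   vertex 3.8 1.6 4.6
   vertex 5.0 0.4 1.0
   vertex 3.8 4.6 2.8
  endloop
 endfacet
 facet normal -0.961 -0.251 -0.118
  outer loop
   vertex 1.0 2.8 2.4
   vertex 0.6 3.2 4.8
   vertex 0.6 4.8 1.4
  endloop
 endfacet
 facet normal -0.939 -0.330 -0.101
  outer loop
   vertex 1.0 2.8 2.4
   vertex 1.6 1.4 1.4
   vertex 0.6 3.2 4.8
  endloop
 endfacet
 facet normal -0.944 -0.278 -0.178
  outer loop
   vertex 1.0 2.8 2.4
   vertex 0.6 4.8 1.4
   vertex 1.6 1.4 1.4
  endloop
 endfacet
 facet normal -0.423 -0.846 0.324
  outer loop
   vertex 3.4 1.8 4.8
   vertex 0.6 3.2 4.8
   vertex 1.6 1.4 1.4
  endloop
 endfacet
 facet normal 0.267 0.535 0.802
  outer loop
   vertex 3.4 1.8 4.8
   vertex 3.8 4.6 2.8
   vertex 0.6 3.2 4.8
  endloop
 endfacet
 facet normal 0.566 0.424 0.707
  outer loop
   vertex 3.4 1.8 4.8
   vertex 3.8 1.6 4.6
   vertex 3.8 4.6 2.8
  endloop
 endfacet
 facet normal -0.289 -0.955 -0.070
  outer loop
   vertex 4.0 0.6 2.4
   vertex 1.6 1.4 1.4
   vertex 5.0 0.4 1.0
  endloop
 endfacet
 facet normal 0.408 -0.816 0.408
  outer loop
   vertex 4.0 0.6 2.4
   vertex 5.0 0.4 1.0
   vertex 3.8 1.6 4.6
  endloop
 endfacet
 facet normal -0.417 -0.850 0.321
  outer loop
   vertex 4.0 0.6 2.4
   vertex 3.4 1.8 4.8
   vertex 1.6 1.4 1.4
  endloop
 endfacet
 facet normal -0.254 -0.889 0.381
  outer loop
   vertex 4.0 0.6 2.4
   vertex 3.8 1.6 4.6
   vertex 3.4 1.8 4.8
  endloop
 endfacet
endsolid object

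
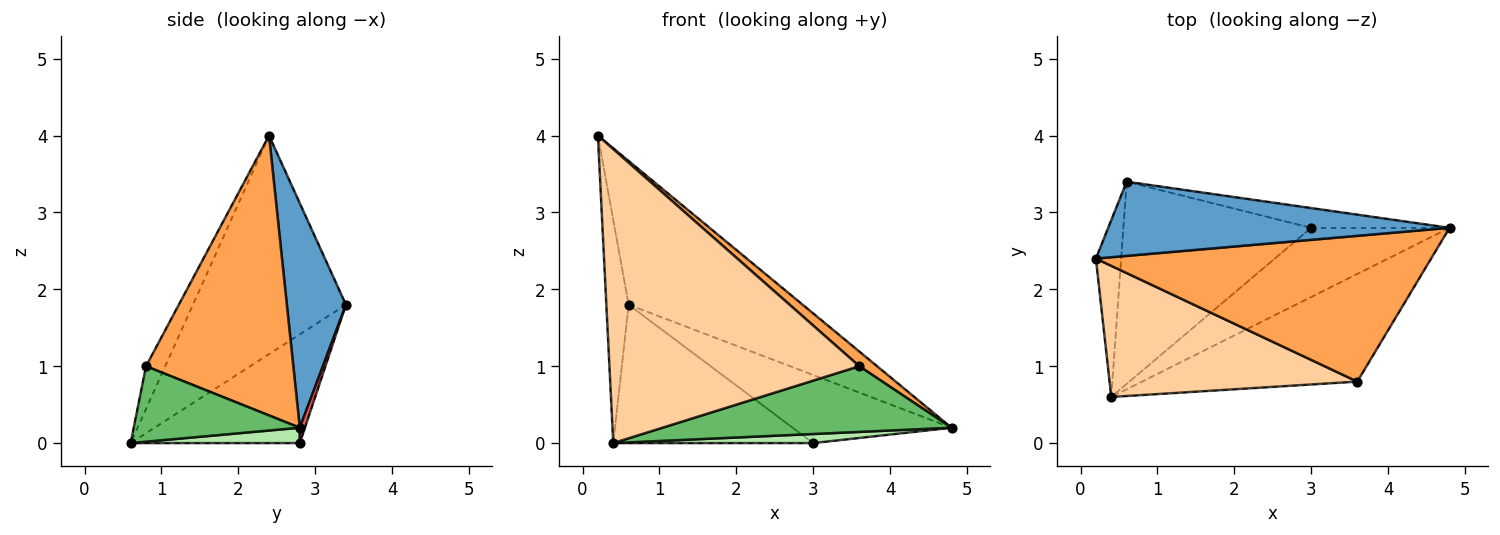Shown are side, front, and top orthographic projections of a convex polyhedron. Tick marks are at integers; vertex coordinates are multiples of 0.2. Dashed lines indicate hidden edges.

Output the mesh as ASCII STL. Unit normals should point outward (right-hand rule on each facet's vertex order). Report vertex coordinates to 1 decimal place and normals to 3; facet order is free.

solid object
 facet normal 0.289 0.851 0.439
  outer loop
   vertex 0.6 3.4 1.8
   vertex 0.2 2.4 4.0
   vertex 4.8 2.8 0.2
  endloop
 endfacet
 facet normal -0.983 0.143 -0.114
  outer loop
   vertex 0.6 3.4 1.8
   vertex 0.4 0.6 0.0
   vertex 0.2 2.4 4.0
  endloop
 endfacet
 facet normal 0.639 -0.077 0.765
  outer loop
   vertex 3.6 0.8 1.0
   vertex 4.8 2.8 0.2
   vertex 0.2 2.4 4.0
  endloop
 endfacet
 facet normal -0.070 -0.911 0.406
  outer loop
   vertex 3.6 0.8 1.0
   vertex 0.2 2.4 4.0
   vertex 0.4 0.6 0.0
  endloop
 endfacet
 facet normal 0.287 -0.499 -0.818
  outer loop
   vertex 3.6 0.8 1.0
   vertex 0.4 0.6 0.0
   vertex 4.8 2.8 0.2
  endloop
 endfacet
 facet normal 0.110 -0.129 -0.986
  outer loop
   vertex 3.0 2.8 0.0
   vertex 4.8 2.8 0.2
   vertex 0.4 0.6 0.0
  endloop
 endfacet
 facet normal 0.031 0.960 -0.279
  outer loop
   vertex 3.0 2.8 0.0
   vertex 0.6 3.4 1.8
   vertex 4.8 2.8 0.2
  endloop
 endfacet
 facet normal -0.431 0.510 -0.745
  outer loop
   vertex 3.0 2.8 0.0
   vertex 0.4 0.6 0.0
   vertex 0.6 3.4 1.8
  endloop
 endfacet
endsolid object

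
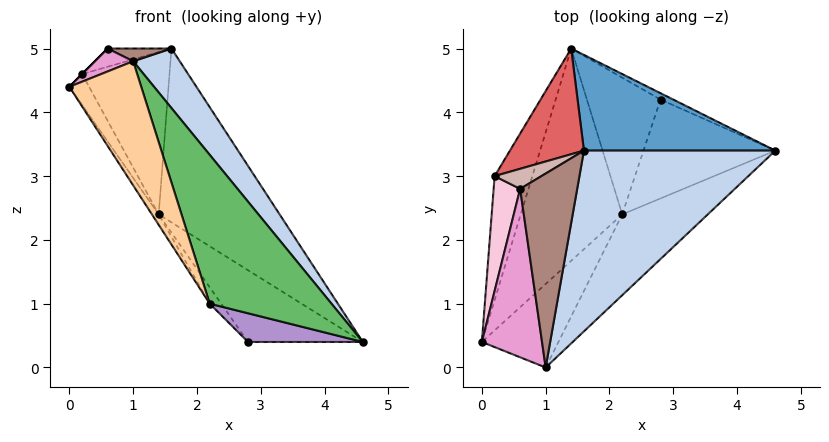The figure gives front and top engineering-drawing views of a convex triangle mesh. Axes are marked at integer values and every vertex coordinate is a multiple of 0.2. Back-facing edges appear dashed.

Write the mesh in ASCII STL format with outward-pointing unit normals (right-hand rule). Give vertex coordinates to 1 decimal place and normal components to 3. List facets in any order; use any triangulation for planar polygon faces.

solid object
 facet normal 0.595 0.704 0.388
  outer loop
   vertex 1.6 3.4 5.0
   vertex 4.6 3.4 0.4
   vertex 1.4 5.0 2.4
  endloop
 endfacet
 facet normal 0.824 -0.177 0.538
  outer loop
   vertex 1.0 0.0 4.8
   vertex 4.6 3.4 0.4
   vertex 1.6 3.4 5.0
  endloop
 endfacet
 facet normal -0.846 0.026 -0.532
  outer loop
   vertex 2.2 2.4 1.0
   vertex 0.0 0.4 4.4
   vertex 1.4 5.0 2.4
  endloop
 endfacet
 facet normal -0.108 -0.825 -0.555
  outer loop
   vertex 2.2 2.4 1.0
   vertex 1.0 0.0 4.8
   vertex 0.0 0.4 4.4
  endloop
 endfacet
 facet normal 0.240 -0.853 -0.463
  outer loop
   vertex 2.2 2.4 1.0
   vertex 4.6 3.4 0.4
   vertex 1.0 0.0 4.8
  endloop
 endfacet
 facet normal -0.909 0.101 -0.404
  outer loop
   vertex 0.2 3.0 4.6
   vertex 1.4 5.0 2.4
   vertex 0.0 0.4 4.4
  endloop
 endfacet
 facet normal -0.368 0.779 0.508
  outer loop
   vertex 0.2 3.0 4.6
   vertex 1.6 3.4 5.0
   vertex 1.4 5.0 2.4
  endloop
 endfacet
 facet normal 0.405 0.911 -0.081
  outer loop
   vertex 2.8 4.2 0.4
   vertex 1.4 5.0 2.4
   vertex 4.6 3.4 0.4
  endloop
 endfacet
 facet normal -0.123 -0.277 -0.953
  outer loop
   vertex 2.8 4.2 0.4
   vertex 4.6 3.4 0.4
   vertex 2.2 2.4 1.0
  endloop
 endfacet
 facet normal -0.804 0.071 -0.591
  outer loop
   vertex 2.8 4.2 0.4
   vertex 2.2 2.4 1.0
   vertex 1.4 5.0 2.4
  endloop
 endfacet
 facet normal 0.039 -0.066 0.997
  outer loop
   vertex 0.6 2.8 5.0
   vertex 1.0 0.0 4.8
   vertex 1.6 3.4 5.0
  endloop
 endfacet
 facet normal -0.374 0.624 0.686
  outer loop
   vertex 0.6 2.8 5.0
   vertex 1.6 3.4 5.0
   vertex 0.2 3.0 4.6
  endloop
 endfacet
 facet normal -0.411 -0.123 0.903
  outer loop
   vertex 0.6 2.8 5.0
   vertex 0.0 0.4 4.4
   vertex 1.0 0.0 4.8
  endloop
 endfacet
 facet normal -0.707 0.000 0.707
  outer loop
   vertex 0.6 2.8 5.0
   vertex 0.2 3.0 4.6
   vertex 0.0 0.4 4.4
  endloop
 endfacet
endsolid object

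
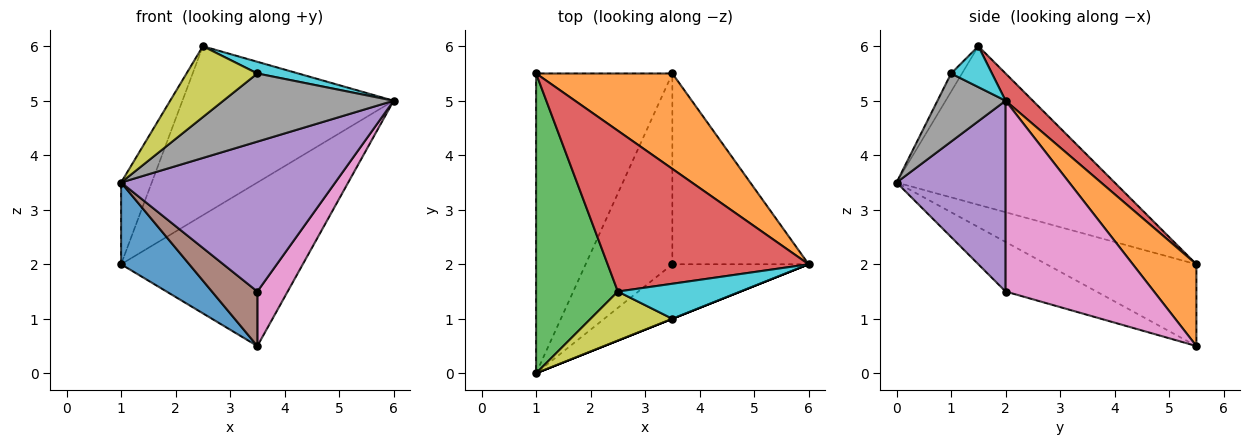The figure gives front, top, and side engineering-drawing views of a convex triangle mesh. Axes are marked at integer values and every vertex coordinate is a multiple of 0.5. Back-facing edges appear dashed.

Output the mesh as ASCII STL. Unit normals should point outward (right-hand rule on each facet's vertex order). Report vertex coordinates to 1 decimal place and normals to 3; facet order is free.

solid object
 facet normal -0.501 -0.228 -0.835
  outer loop
   vertex 3.5 5.5 0.5
   vertex 1.0 0.0 3.5
   vertex 1.0 5.5 2.0
  endloop
 endfacet
 facet normal 0.289 0.827 0.482
  outer loop
   vertex 3.5 5.5 0.5
   vertex 1.0 5.5 2.0
   vertex 6.0 2.0 5.0
  endloop
 endfacet
 facet normal -0.882 0.124 0.455
  outer loop
   vertex 2.5 1.5 6.0
   vertex 1.0 5.5 2.0
   vertex 1.0 0.0 3.5
  endloop
 endfacet
 facet normal 0.093 0.721 0.686
  outer loop
   vertex 2.5 1.5 6.0
   vertex 6.0 2.0 5.0
   vertex 1.0 5.5 2.0
  endloop
 endfacet
 facet normal 0.432 -0.848 -0.308
  outer loop
   vertex 3.5 2.0 1.5
   vertex 6.0 2.0 5.0
   vertex 1.0 0.0 3.5
  endloop
 endfacet
 facet normal -0.482 -0.241 -0.843
  outer loop
   vertex 3.5 2.0 1.5
   vertex 1.0 0.0 3.5
   vertex 3.5 5.5 0.5
  endloop
 endfacet
 facet normal 0.803 -0.164 -0.573
  outer loop
   vertex 3.5 2.0 1.5
   vertex 3.5 5.5 0.5
   vertex 6.0 2.0 5.0
  endloop
 endfacet
 facet normal 0.371 -0.928 0.000
  outer loop
   vertex 3.5 1.0 5.5
   vertex 1.0 0.0 3.5
   vertex 6.0 2.0 5.0
  endloop
 endfacet
 facet normal -0.125 -0.816 0.565
  outer loop
   vertex 3.5 1.0 5.5
   vertex 2.5 1.5 6.0
   vertex 1.0 0.0 3.5
  endloop
 endfacet
 facet normal 0.302 -0.302 0.905
  outer loop
   vertex 3.5 1.0 5.5
   vertex 6.0 2.0 5.0
   vertex 2.5 1.5 6.0
  endloop
 endfacet
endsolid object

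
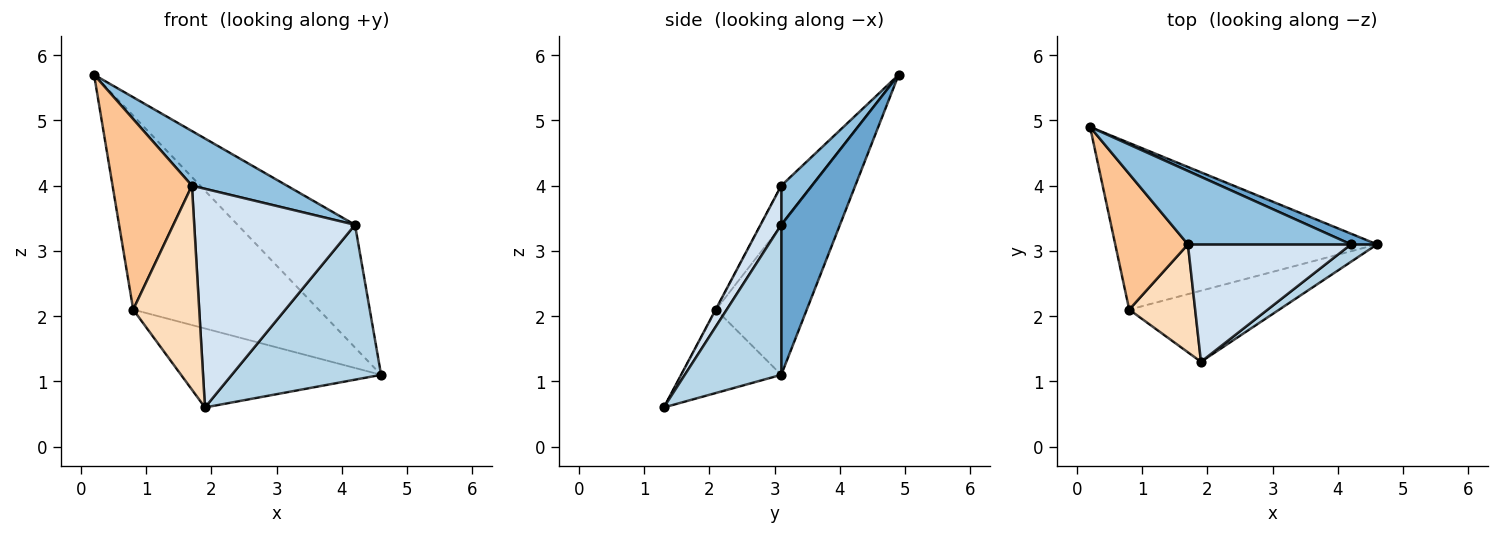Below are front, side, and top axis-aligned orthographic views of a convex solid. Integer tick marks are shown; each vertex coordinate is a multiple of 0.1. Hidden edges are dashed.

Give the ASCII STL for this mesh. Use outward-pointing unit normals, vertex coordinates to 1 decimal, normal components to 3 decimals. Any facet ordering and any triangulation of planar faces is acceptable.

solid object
 facet normal 0.446 0.892 0.078
  outer loop
   vertex 4.2 3.1 3.4
   vertex 4.6 3.1 1.1
   vertex 0.2 4.9 5.7
  endloop
 endfacet
 facet normal 0.189 -0.586 0.788
  outer loop
   vertex 4.2 3.1 3.4
   vertex 0.2 4.9 5.7
   vertex 1.7 3.1 4.0
  endloop
 endfacet
 facet normal 0.540 -0.836 0.094
  outer loop
   vertex 4.2 3.1 3.4
   vertex 1.9 1.3 0.6
   vertex 4.6 3.1 1.1
  endloop
 endfacet
 facet normal 0.113 -0.875 0.470
  outer loop
   vertex 4.2 3.1 3.4
   vertex 1.7 3.1 4.0
   vertex 1.9 1.3 0.6
  endloop
 endfacet
 facet normal -0.348 0.711 -0.611
  outer loop
   vertex 0.8 2.1 2.1
   vertex 0.2 4.9 5.7
   vertex 4.6 3.1 1.1
  endloop
 endfacet
 facet normal -0.348 0.697 -0.627
  outer loop
   vertex 0.8 2.1 2.1
   vertex 4.6 3.1 1.1
   vertex 1.9 1.3 0.6
  endloop
 endfacet
 facet normal -0.305 -0.776 0.553
  outer loop
   vertex 0.8 2.1 2.1
   vertex 1.7 3.1 4.0
   vertex 0.2 4.9 5.7
  endloop
 endfacet
 facet normal -0.005 -0.884 0.468
  outer loop
   vertex 0.8 2.1 2.1
   vertex 1.9 1.3 0.6
   vertex 1.7 3.1 4.0
  endloop
 endfacet
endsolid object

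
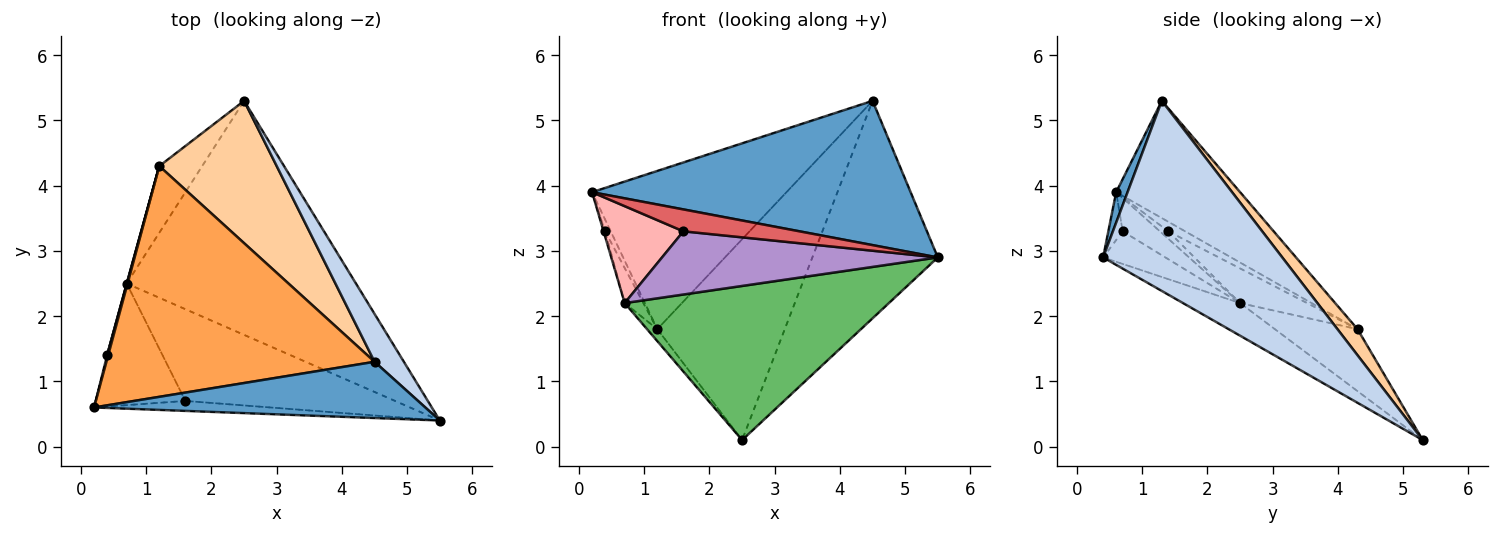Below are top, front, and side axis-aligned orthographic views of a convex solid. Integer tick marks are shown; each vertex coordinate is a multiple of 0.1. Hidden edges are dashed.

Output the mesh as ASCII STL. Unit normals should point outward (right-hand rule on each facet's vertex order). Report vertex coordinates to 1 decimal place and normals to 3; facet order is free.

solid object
 facet normal 0.033 -0.931 0.363
  outer loop
   vertex 4.5 1.3 5.3
   vertex 0.2 0.6 3.9
   vertex 5.5 0.4 2.9
  endloop
 endfacet
 facet normal 0.813 0.569 0.125
  outer loop
   vertex 4.5 1.3 5.3
   vertex 5.5 0.4 2.9
   vertex 2.5 5.3 0.1
  endloop
 endfacet
 facet normal -0.339 0.532 0.776
  outer loop
   vertex 1.2 4.3 1.8
   vertex 0.2 0.6 3.9
   vertex 4.5 1.3 5.3
  endloop
 endfacet
 facet normal 0.127 0.809 0.573
  outer loop
   vertex 1.2 4.3 1.8
   vertex 4.5 1.3 5.3
   vertex 2.5 5.3 0.1
  endloop
 endfacet
 facet normal -0.118 -0.546 -0.829
  outer loop
   vertex 0.7 2.5 2.2
   vertex 2.5 5.3 0.1
   vertex 5.5 0.4 2.9
  endloop
 endfacet
 facet normal -0.818 0.102 -0.566
  outer loop
   vertex 0.7 2.5 2.2
   vertex 1.2 4.3 1.8
   vertex 2.5 5.3 0.1
  endloop
 endfacet
 facet normal -0.112 -0.904 -0.412
  outer loop
   vertex 1.6 0.7 3.3
   vertex 5.5 0.4 2.9
   vertex 0.2 0.6 3.9
  endloop
 endfacet
 facet normal -0.279 -0.598 -0.751
  outer loop
   vertex 1.6 0.7 3.3
   vertex 0.2 0.6 3.9
   vertex 0.7 2.5 2.2
  endloop
 endfacet
 facet normal -0.127 -0.563 -0.817
  outer loop
   vertex 1.6 0.7 3.3
   vertex 0.7 2.5 2.2
   vertex 5.5 0.4 2.9
  endloop
 endfacet
 facet normal -0.943 0.314 0.105
  outer loop
   vertex 0.4 1.4 3.3
   vertex 0.2 0.6 3.9
   vertex 1.2 4.3 1.8
  endloop
 endfacet
 facet normal -0.980 0.178 -0.089
  outer loop
   vertex 0.4 1.4 3.3
   vertex 0.7 2.5 2.2
   vertex 0.2 0.6 3.9
  endloop
 endfacet
 facet normal -0.963 0.269 0.006
  outer loop
   vertex 0.4 1.4 3.3
   vertex 1.2 4.3 1.8
   vertex 0.7 2.5 2.2
  endloop
 endfacet
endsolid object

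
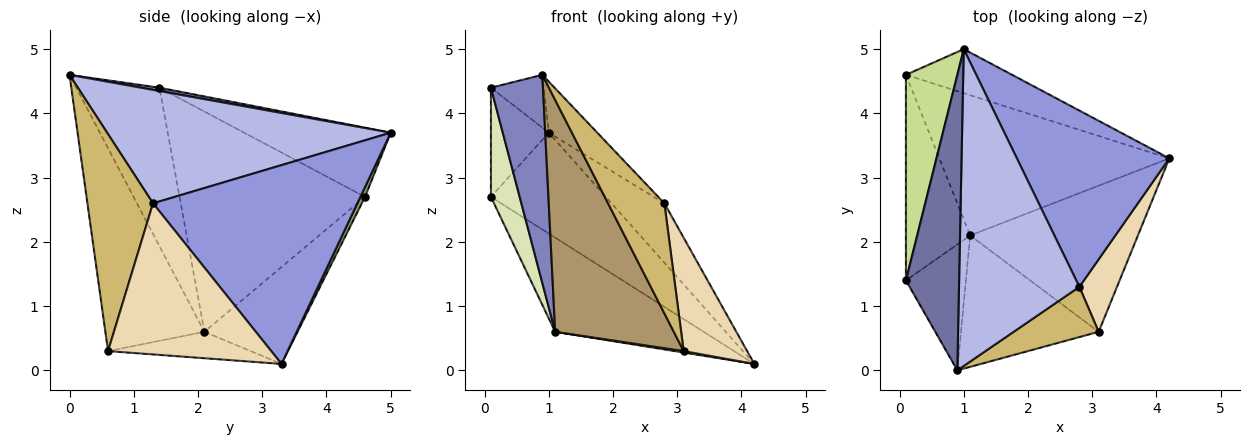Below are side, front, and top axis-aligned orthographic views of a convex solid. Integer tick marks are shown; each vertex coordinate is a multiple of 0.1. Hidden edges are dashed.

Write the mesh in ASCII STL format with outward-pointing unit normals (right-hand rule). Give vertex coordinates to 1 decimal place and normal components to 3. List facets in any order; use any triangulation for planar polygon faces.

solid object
 facet normal 0.062 0.176 0.983
  outer loop
   vertex 0.9 0.0 4.6
   vertex 1.0 5.0 3.7
   vertex 0.1 1.4 4.4
  endloop
 endfacet
 facet normal -0.807 -0.505 -0.305
  outer loop
   vertex 1.1 2.1 0.6
   vertex 0.9 0.0 4.6
   vertex 0.1 1.4 4.4
  endloop
 endfacet
 facet normal 0.777 0.201 0.596
  outer loop
   vertex 2.8 1.3 2.6
   vertex 4.2 3.3 0.1
   vertex 1.0 5.0 3.7
  endloop
 endfacet
 facet normal 0.681 0.116 0.723
  outer loop
   vertex 2.8 1.3 2.6
   vertex 1.0 5.0 3.7
   vertex 0.9 0.0 4.6
  endloop
 endfacet
 facet normal 0.037 0.916 -0.400
  outer loop
   vertex 0.1 4.6 2.7
   vertex 1.0 5.0 3.7
   vertex 4.2 3.3 0.1
  endloop
 endfacet
 facet normal -0.330 0.526 -0.784
  outer loop
   vertex 0.1 4.6 2.7
   vertex 4.2 3.3 0.1
   vertex 1.1 2.1 0.6
  endloop
 endfacet
 facet normal -0.766 0.302 0.568
  outer loop
   vertex 0.1 4.6 2.7
   vertex 0.1 1.4 4.4
   vertex 1.0 5.0 3.7
  endloop
 endfacet
 facet normal -0.950 -0.147 -0.277
  outer loop
   vertex 0.1 4.6 2.7
   vertex 1.1 2.1 0.6
   vertex 0.1 1.4 4.4
  endloop
 endfacet
 facet normal -0.588 -0.704 -0.399
  outer loop
   vertex 3.1 0.6 0.3
   vertex 0.9 0.0 4.6
   vertex 1.1 2.1 0.6
  endloop
 endfacet
 facet normal 0.727 -0.624 0.285
  outer loop
   vertex 3.1 0.6 0.3
   vertex 2.8 1.3 2.6
   vertex 0.9 0.0 4.6
  endloop
 endfacet
 facet normal -0.156 -0.010 -0.988
  outer loop
   vertex 3.1 0.6 0.3
   vertex 1.1 2.1 0.6
   vertex 4.2 3.3 0.1
  endloop
 endfacet
 facet normal 0.908 -0.353 0.226
  outer loop
   vertex 3.1 0.6 0.3
   vertex 4.2 3.3 0.1
   vertex 2.8 1.3 2.6
  endloop
 endfacet
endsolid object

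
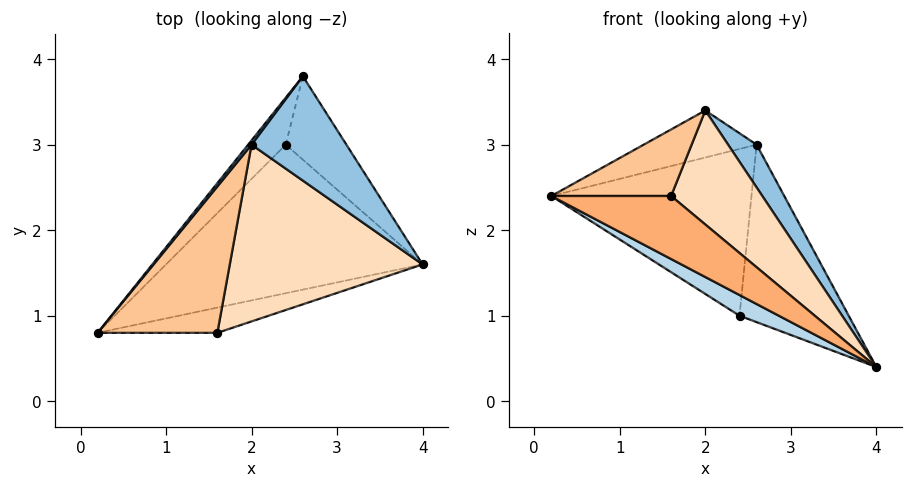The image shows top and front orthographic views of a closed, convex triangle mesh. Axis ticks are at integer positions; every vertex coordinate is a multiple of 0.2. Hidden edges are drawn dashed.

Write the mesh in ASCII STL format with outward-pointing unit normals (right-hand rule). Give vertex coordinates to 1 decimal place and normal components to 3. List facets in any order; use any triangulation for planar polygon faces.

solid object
 facet normal -0.785 0.617 0.056
  outer loop
   vertex 2.0 3.0 3.4
   vertex 2.6 3.8 3.0
   vertex 0.2 0.8 2.4
  endloop
 endfacet
 facet normal 0.747 -0.252 0.616
  outer loop
   vertex 2.0 3.0 3.4
   vertex 4.0 1.6 0.4
   vertex 2.6 3.8 3.0
  endloop
 endfacet
 facet normal -0.442 -0.124 -0.889
  outer loop
   vertex 2.4 3.0 1.0
   vertex 4.0 1.6 0.4
   vertex 0.2 0.8 2.4
  endloop
 endfacet
 facet normal -0.750 0.636 -0.179
  outer loop
   vertex 2.4 3.0 1.0
   vertex 0.2 0.8 2.4
   vertex 2.6 3.8 3.0
  endloop
 endfacet
 facet normal 0.535 0.765 -0.359
  outer loop
   vertex 2.4 3.0 1.0
   vertex 2.6 3.8 3.0
   vertex 4.0 1.6 0.4
  endloop
 endfacet
 facet normal 0.000 -0.928 -0.371
  outer loop
   vertex 1.6 0.8 2.4
   vertex 0.2 0.8 2.4
   vertex 4.0 1.6 0.4
  endloop
 endfacet
 facet normal 0.000 -0.414 0.910
  outer loop
   vertex 1.6 0.8 2.4
   vertex 2.0 3.0 3.4
   vertex 0.2 0.8 2.4
  endloop
 endfacet
 facet normal 0.661 -0.407 0.631
  outer loop
   vertex 1.6 0.8 2.4
   vertex 4.0 1.6 0.4
   vertex 2.0 3.0 3.4
  endloop
 endfacet
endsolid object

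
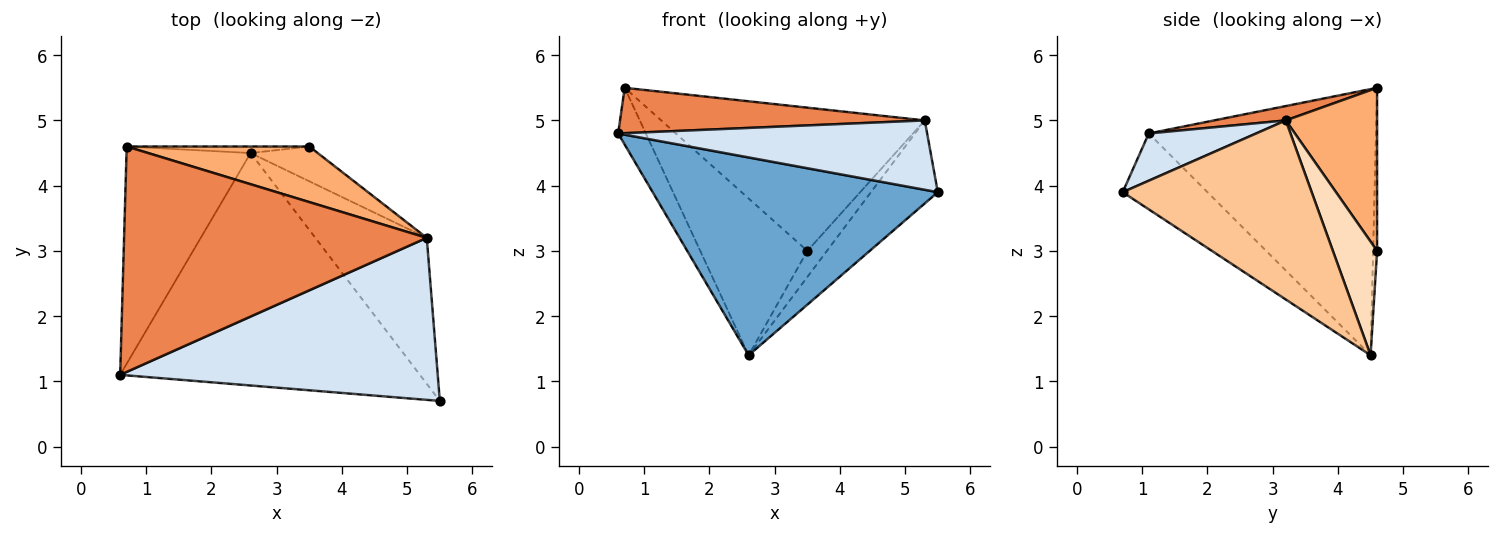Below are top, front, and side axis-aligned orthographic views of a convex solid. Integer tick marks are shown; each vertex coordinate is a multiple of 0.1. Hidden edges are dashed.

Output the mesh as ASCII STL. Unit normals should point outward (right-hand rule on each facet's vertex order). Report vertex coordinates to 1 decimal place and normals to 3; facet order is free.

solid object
 facet normal -0.189 -0.636 -0.748
  outer loop
   vertex 2.6 4.5 1.4
   vertex 5.5 0.7 3.9
   vertex 0.6 1.1 4.8
  endloop
 endfacet
 facet normal -0.901 0.110 -0.420
  outer loop
   vertex 2.6 4.5 1.4
   vertex 0.6 1.1 4.8
   vertex 0.7 4.6 5.5
  endloop
 endfacet
 facet normal -0.037 0.998 -0.042
  outer loop
   vertex 2.6 4.5 1.4
   vertex 0.7 4.6 5.5
   vertex 3.5 4.6 3.0
  endloop
 endfacet
 facet normal 0.135 -0.390 0.911
  outer loop
   vertex 5.3 3.2 5.0
   vertex 0.6 1.1 4.8
   vertex 5.5 0.7 3.9
  endloop
 endfacet
 facet normal 0.046 -0.197 0.979
  outer loop
   vertex 5.3 3.2 5.0
   vertex 0.7 4.6 5.5
   vertex 0.6 1.1 4.8
  endloop
 endfacet
 facet normal 0.307 0.887 0.344
  outer loop
   vertex 5.3 3.2 5.0
   vertex 3.5 4.6 3.0
   vertex 0.7 4.6 5.5
  endloop
 endfacet
 facet normal 0.813 0.288 -0.506
  outer loop
   vertex 5.3 3.2 5.0
   vertex 5.5 0.7 3.9
   vertex 2.6 4.5 1.4
  endloop
 endfacet
 facet normal 0.805 0.356 -0.475
  outer loop
   vertex 5.3 3.2 5.0
   vertex 2.6 4.5 1.4
   vertex 3.5 4.6 3.0
  endloop
 endfacet
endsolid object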